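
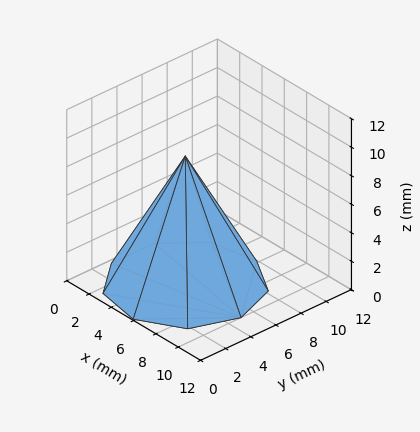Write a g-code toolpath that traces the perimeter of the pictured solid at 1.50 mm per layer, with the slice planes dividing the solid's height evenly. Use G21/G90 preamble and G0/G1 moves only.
Reading the render: the shape is a regular 9-sided pyramid, base circumscribed radius ≈ 5 mm, apex at z ≈ 9 mm (dimensions read to the nearest mm from the axis ticks). For the g-code, the solid's height is divided into equal slices at the stated Δz and each level perimeter traced with G1 moves after a G0 lift.

; perimeter-only toolpath
G21 ; units = mm
G90 ; absolute positioning
G28 ; home
; layer 1
G0 Z1.50
G0 X9.17 Y5.00
G1 X8.19 Y7.68
G1 X5.72 Y9.10
G1 X2.92 Y8.61
G1 X1.08 Y6.42
G1 X1.08 Y3.57
G1 X2.92 Y1.39
G1 X5.72 Y0.90
G1 X8.19 Y2.32
G1 X9.17 Y5.00
; layer 2
G0 Z3.00
G0 X8.33 Y5.00
G1 X7.55 Y7.14
G1 X5.58 Y8.28
G1 X3.33 Y7.89
G1 X1.87 Y6.14
G1 X1.87 Y3.86
G1 X3.33 Y2.11
G1 X5.58 Y1.72
G1 X7.55 Y2.86
G1 X8.33 Y5.00
; layer 3
G0 Z4.50
G0 X7.50 Y5.00
G1 X6.92 Y6.61
G1 X5.44 Y7.46
G1 X3.75 Y7.17
G1 X2.65 Y5.86
G1 X2.65 Y4.14
G1 X3.75 Y2.83
G1 X5.44 Y2.54
G1 X6.92 Y3.40
G1 X7.50 Y5.00
; layer 4
G0 Z6.00
G0 X6.67 Y5.00
G1 X6.28 Y6.07
G1 X5.29 Y6.64
G1 X4.17 Y6.44
G1 X3.43 Y5.57
G1 X3.43 Y4.43
G1 X4.17 Y3.56
G1 X5.29 Y3.36
G1 X6.28 Y3.93
G1 X6.67 Y5.00
; layer 5
G0 Z7.50
G0 X5.83 Y5.00
G1 X5.64 Y5.54
G1 X5.15 Y5.82
G1 X4.58 Y5.72
G1 X4.22 Y5.29
G1 X4.22 Y4.71
G1 X4.58 Y4.28
G1 X5.15 Y4.18
G1 X5.64 Y4.46
G1 X5.83 Y5.00
M2 ; end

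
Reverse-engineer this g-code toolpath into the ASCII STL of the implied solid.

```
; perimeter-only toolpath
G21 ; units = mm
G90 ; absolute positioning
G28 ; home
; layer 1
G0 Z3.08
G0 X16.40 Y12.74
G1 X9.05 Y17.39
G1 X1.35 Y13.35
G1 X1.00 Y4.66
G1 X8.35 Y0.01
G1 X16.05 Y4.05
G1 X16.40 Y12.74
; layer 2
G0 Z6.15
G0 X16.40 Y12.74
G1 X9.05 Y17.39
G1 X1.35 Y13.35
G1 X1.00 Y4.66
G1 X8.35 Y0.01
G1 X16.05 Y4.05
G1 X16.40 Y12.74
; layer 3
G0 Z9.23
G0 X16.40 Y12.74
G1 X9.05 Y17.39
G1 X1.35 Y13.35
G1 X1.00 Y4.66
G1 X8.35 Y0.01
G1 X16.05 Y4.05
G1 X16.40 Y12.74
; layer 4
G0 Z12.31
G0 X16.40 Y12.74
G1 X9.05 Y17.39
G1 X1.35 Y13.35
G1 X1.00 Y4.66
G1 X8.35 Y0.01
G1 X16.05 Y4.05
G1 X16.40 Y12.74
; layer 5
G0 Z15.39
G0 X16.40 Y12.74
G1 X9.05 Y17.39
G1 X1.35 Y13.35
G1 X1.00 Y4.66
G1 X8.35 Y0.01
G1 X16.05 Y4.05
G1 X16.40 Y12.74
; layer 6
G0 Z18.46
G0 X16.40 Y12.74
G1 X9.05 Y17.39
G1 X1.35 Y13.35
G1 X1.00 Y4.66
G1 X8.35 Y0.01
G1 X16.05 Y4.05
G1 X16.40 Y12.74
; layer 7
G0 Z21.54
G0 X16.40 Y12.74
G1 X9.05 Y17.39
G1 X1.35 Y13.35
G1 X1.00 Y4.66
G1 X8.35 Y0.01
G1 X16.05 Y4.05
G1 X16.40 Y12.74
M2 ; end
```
solid part
  facet normal 0.0000 0.0000 -1.0000
    outer loop
      vertex 1.35 13.35 0.00
      vertex 9.05 17.39 0.00
      vertex 16.40 12.74 0.00
    endloop
  endfacet
  facet normal 0.0000 0.0000 -1.0000
    outer loop
      vertex 1.00 4.66 0.00
      vertex 1.35 13.35 0.00
      vertex 16.40 12.74 0.00
    endloop
  endfacet
  facet normal 0.0000 0.0000 -1.0000
    outer loop
      vertex 8.35 0.01 0.00
      vertex 1.00 4.66 0.00
      vertex 16.40 12.74 0.00
    endloop
  endfacet
  facet normal 0.0000 0.0000 -1.0000
    outer loop
      vertex 16.05 4.05 0.00
      vertex 8.35 0.01 0.00
      vertex 16.40 12.74 0.00
    endloop
  endfacet
  facet normal 0.0000 0.0000 1.0000
    outer loop
      vertex 16.40 12.74 21.54
      vertex 9.05 17.39 21.54
      vertex 1.35 13.35 21.54
    endloop
  endfacet
  facet normal 0.0000 0.0000 1.0000
    outer loop
      vertex 16.40 12.74 21.54
      vertex 1.35 13.35 21.54
      vertex 1.00 4.66 21.54
    endloop
  endfacet
  facet normal 0.0000 0.0000 1.0000
    outer loop
      vertex 16.40 12.74 21.54
      vertex 1.00 4.66 21.54
      vertex 8.35 0.01 21.54
    endloop
  endfacet
  facet normal 0.0000 0.0000 1.0000
    outer loop
      vertex 16.40 12.74 21.54
      vertex 8.35 0.01 21.54
      vertex 16.05 4.05 21.54
    endloop
  endfacet
  facet normal 0.5346 0.8451 0.0000
    outer loop
      vertex 16.40 12.74 0.00
      vertex 9.05 17.39 0.00
      vertex 9.05 17.39 21.54
    endloop
  endfacet
  facet normal 0.5346 0.8451 0.0000
    outer loop
      vertex 16.40 12.74 0.00
      vertex 9.05 17.39 21.54
      vertex 16.40 12.74 21.54
    endloop
  endfacet
  facet normal -0.4646 0.8855 0.0000
    outer loop
      vertex 9.05 17.39 0.00
      vertex 1.35 13.35 0.00
      vertex 1.35 13.35 21.54
    endloop
  endfacet
  facet normal -0.4646 0.8855 0.0000
    outer loop
      vertex 9.05 17.39 0.00
      vertex 1.35 13.35 21.54
      vertex 9.05 17.39 21.54
    endloop
  endfacet
  facet normal -0.9992 0.0402 0.0000
    outer loop
      vertex 1.35 13.35 0.00
      vertex 1.00 4.66 0.00
      vertex 1.00 4.66 21.54
    endloop
  endfacet
  facet normal -0.9992 0.0402 0.0000
    outer loop
      vertex 1.35 13.35 0.00
      vertex 1.00 4.66 21.54
      vertex 1.35 13.35 21.54
    endloop
  endfacet
  facet normal -0.5346 -0.8451 0.0000
    outer loop
      vertex 1.00 4.66 0.00
      vertex 8.35 0.01 0.00
      vertex 8.35 0.01 21.54
    endloop
  endfacet
  facet normal -0.5346 -0.8451 0.0000
    outer loop
      vertex 1.00 4.66 0.00
      vertex 8.35 0.01 21.54
      vertex 1.00 4.66 21.54
    endloop
  endfacet
  facet normal 0.4646 -0.8855 0.0000
    outer loop
      vertex 8.35 0.01 0.00
      vertex 16.05 4.05 0.00
      vertex 16.05 4.05 21.54
    endloop
  endfacet
  facet normal 0.4646 -0.8855 0.0000
    outer loop
      vertex 8.35 0.01 0.00
      vertex 16.05 4.05 21.54
      vertex 8.35 0.01 21.54
    endloop
  endfacet
  facet normal 0.9992 -0.0402 0.0000
    outer loop
      vertex 16.05 4.05 0.00
      vertex 16.40 12.74 0.00
      vertex 16.40 12.74 21.54
    endloop
  endfacet
  facet normal 0.9992 -0.0402 0.0000
    outer loop
      vertex 16.05 4.05 0.00
      vertex 16.40 12.74 21.54
      vertex 16.05 4.05 21.54
    endloop
  endfacet
endsolid part

The G0 Z moves step by Δz≈3.08 mm. Every layer's G1 loop is the same polygon, so the solid is a straight extrusion of it from z=0 to z≈21.5. Closing with flat bottom and top caps and triangulating gives 20 facets — a regular 6-sided prism (a cylinder approximated with 6 flat sides), circumscribed radius ≈ 8.7 mm, height ≈ 21.5 mm.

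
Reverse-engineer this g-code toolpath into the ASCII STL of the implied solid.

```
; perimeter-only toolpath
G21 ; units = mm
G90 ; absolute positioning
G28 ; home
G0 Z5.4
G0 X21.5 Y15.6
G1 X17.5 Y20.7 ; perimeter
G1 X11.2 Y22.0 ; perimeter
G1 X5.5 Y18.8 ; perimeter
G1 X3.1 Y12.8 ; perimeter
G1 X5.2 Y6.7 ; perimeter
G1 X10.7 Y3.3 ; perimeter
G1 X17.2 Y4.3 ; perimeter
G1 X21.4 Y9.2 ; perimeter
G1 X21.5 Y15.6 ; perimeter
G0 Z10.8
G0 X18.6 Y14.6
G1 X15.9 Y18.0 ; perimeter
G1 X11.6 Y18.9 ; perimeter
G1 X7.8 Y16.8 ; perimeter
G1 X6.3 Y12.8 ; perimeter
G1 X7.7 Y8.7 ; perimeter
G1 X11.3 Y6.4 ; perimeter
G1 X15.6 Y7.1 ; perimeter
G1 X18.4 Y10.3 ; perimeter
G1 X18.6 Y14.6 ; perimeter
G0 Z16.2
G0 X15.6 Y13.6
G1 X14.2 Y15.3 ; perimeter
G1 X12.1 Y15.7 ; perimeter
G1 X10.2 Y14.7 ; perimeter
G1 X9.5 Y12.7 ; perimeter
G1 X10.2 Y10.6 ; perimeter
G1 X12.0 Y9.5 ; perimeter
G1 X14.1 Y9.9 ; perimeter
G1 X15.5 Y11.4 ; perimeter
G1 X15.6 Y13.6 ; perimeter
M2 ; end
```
solid part
  facet normal 0.0000 0.0000 -1.0000
    outer loop
      vertex 10.7 25.1 0.0
      vertex 19.1 23.4 0.0
      vertex 24.5 16.6 0.0
    endloop
  endfacet
  facet normal 0.0000 0.0000 -1.0000
    outer loop
      vertex 3.1 20.9 0.0
      vertex 10.7 25.1 0.0
      vertex 24.5 16.6 0.0
    endloop
  endfacet
  facet normal 0.0000 0.0000 -1.0000
    outer loop
      vertex 0.0 12.9 0.0
      vertex 3.1 20.9 0.0
      vertex 24.5 16.6 0.0
    endloop
  endfacet
  facet normal 0.0000 0.0000 -1.0000
    outer loop
      vertex 2.8 4.7 0.0
      vertex 0.0 12.9 0.0
      vertex 24.5 16.6 0.0
    endloop
  endfacet
  facet normal 0.0000 0.0000 -1.0000
    outer loop
      vertex 10.1 0.2 0.0
      vertex 2.8 4.7 0.0
      vertex 24.5 16.6 0.0
    endloop
  endfacet
  facet normal 0.0000 0.0000 -1.0000
    outer loop
      vertex 18.7 1.6 0.0
      vertex 10.1 0.2 0.0
      vertex 24.5 16.6 0.0
    endloop
  endfacet
  facet normal 0.0000 0.0000 -1.0000
    outer loop
      vertex 24.3 8.0 0.0
      vertex 18.7 1.6 0.0
      vertex 24.5 16.6 0.0
    endloop
  endfacet
  facet normal 0.6872 0.5457 0.4796
    outer loop
      vertex 24.5 16.6 0.0
      vertex 19.1 23.4 0.0
      vertex 12.6 12.6 21.6
    endloop
  endfacet
  facet normal 0.1738 0.8589 0.4818
    outer loop
      vertex 19.1 23.4 0.0
      vertex 10.7 25.1 0.0
      vertex 12.6 12.6 21.6
    endloop
  endfacet
  facet normal -0.4240 0.7672 0.4813
    outer loop
      vertex 10.7 25.1 0.0
      vertex 3.1 20.9 0.0
      vertex 12.6 12.6 21.6
    endloop
  endfacet
  facet normal -0.8174 0.3167 0.4812
    outer loop
      vertex 3.1 20.9 0.0
      vertex 0.0 12.9 0.0
      vertex 12.6 12.6 21.6
    endloop
  endfacet
  facet normal -0.8301 -0.2834 0.4803
    outer loop
      vertex 0.0 12.9 0.0
      vertex 2.8 4.7 0.0
      vertex 12.6 12.6 21.6
    endloop
  endfacet
  facet normal -0.4599 -0.7461 0.4815
    outer loop
      vertex 2.8 4.7 0.0
      vertex 10.1 0.2 0.0
      vertex 12.6 12.6 21.6
    endloop
  endfacet
  facet normal 0.1409 -0.8656 0.4806
    outer loop
      vertex 10.1 0.2 0.0
      vertex 18.7 1.6 0.0
      vertex 12.6 12.6 21.6
    endloop
  endfacet
  facet normal 0.6600 -0.5775 0.4805
    outer loop
      vertex 18.7 1.6 0.0
      vertex 24.3 8.0 0.0
      vertex 12.6 12.6 21.6
    endloop
  endfacet
  facet normal 0.8773 -0.0204 0.4795
    outer loop
      vertex 24.3 8.0 0.0
      vertex 24.5 16.6 0.0
      vertex 12.6 12.6 21.6
    endloop
  endfacet
endsolid part

The G0 Z moves step by Δz≈5.4 mm. The G1 loops shrink linearly with z, so the solid tapers from its base footprint up to z≈21.6. Closing with a flat bottom cap and the tapered top and triangulating gives 16 facets — a regular 9-sided pyramid, base circumscribed radius ≈ 12.6 mm, apex at z ≈ 21.6 mm.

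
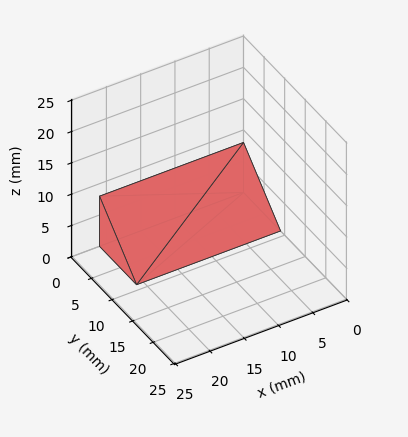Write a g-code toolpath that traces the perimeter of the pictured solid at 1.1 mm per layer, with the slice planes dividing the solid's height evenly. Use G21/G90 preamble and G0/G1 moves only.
Reading the render: the shape is a wedge (ramp): 21 × 9 mm base, rising to 8 mm along the y=0 edge and sloping linearly to z=0 at y=9 (dimensions read to the nearest mm from the axis ticks). For the g-code, the solid's height is divided into equal slices at the stated Δz and each level perimeter traced with G1 moves after a G0 lift.

; perimeter-only toolpath
G21 ; units = mm
G90 ; absolute positioning
G28 ; home
; layer 1
G0 Z1.1
G0 X0.0 Y0.0
G1 X21.0 Y0.0
G1 X21.0 Y7.7
G1 X0.0 Y7.7
G1 X0.0 Y0.0
; layer 2
G0 Z2.3
G0 X0.0 Y0.0
G1 X21.0 Y0.0
G1 X21.0 Y6.4
G1 X0.0 Y6.4
G1 X0.0 Y0.0
; layer 3
G0 Z3.4
G0 X0.0 Y0.0
G1 X21.0 Y0.0
G1 X21.0 Y5.1
G1 X0.0 Y5.1
G1 X0.0 Y0.0
; layer 4
G0 Z4.6
G0 X0.0 Y0.0
G1 X21.0 Y0.0
G1 X21.0 Y3.9
G1 X0.0 Y3.9
G1 X0.0 Y0.0
; layer 5
G0 Z5.7
G0 X0.0 Y0.0
G1 X21.0 Y0.0
G1 X21.0 Y2.6
G1 X0.0 Y2.6
G1 X0.0 Y0.0
; layer 6
G0 Z6.9
G0 X0.0 Y0.0
G1 X21.0 Y0.0
G1 X21.0 Y1.3
G1 X0.0 Y1.3
G1 X0.0 Y0.0
M2 ; end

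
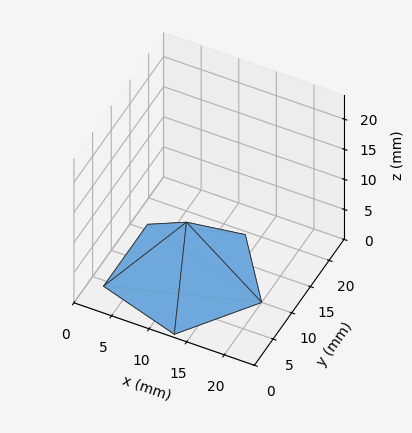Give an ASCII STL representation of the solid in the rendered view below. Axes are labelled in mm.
Reading the render: the shape is a regular 5-sided pyramid, base circumscribed radius ≈ 10 mm, apex at z ≈ 9 mm (dimensions read to the nearest mm from the axis ticks). For the STL, each face is triangulated and given an outward normal.

solid part
  facet normal 0.0000 0.0000 -1.0000
    outer loop
      vertex 1.9 15.9 0.0
      vertex 13.1 19.5 0.0
      vertex 20.0 10.0 0.0
    endloop
  endfacet
  facet normal 0.0000 0.0000 -1.0000
    outer loop
      vertex 1.9 4.1 0.0
      vertex 1.9 15.9 0.0
      vertex 20.0 10.0 0.0
    endloop
  endfacet
  facet normal 0.0000 0.0000 -1.0000
    outer loop
      vertex 13.1 0.5 0.0
      vertex 1.9 4.1 0.0
      vertex 20.0 10.0 0.0
    endloop
  endfacet
  facet normal 0.6017 0.4370 0.6686
    outer loop
      vertex 20.0 10.0 0.0
      vertex 13.1 19.5 0.0
      vertex 10.0 10.0 9.0
    endloop
  endfacet
  facet normal -0.2275 0.7078 0.6688
    outer loop
      vertex 13.1 19.5 0.0
      vertex 1.9 15.9 0.0
      vertex 10.0 10.0 9.0
    endloop
  endfacet
  facet normal -0.7433 0.0000 0.6690
    outer loop
      vertex 1.9 15.9 0.0
      vertex 1.9 4.1 0.0
      vertex 10.0 10.0 9.0
    endloop
  endfacet
  facet normal -0.2275 -0.7078 0.6688
    outer loop
      vertex 1.9 4.1 0.0
      vertex 13.1 0.5 0.0
      vertex 10.0 10.0 9.0
    endloop
  endfacet
  facet normal 0.6017 -0.4370 0.6686
    outer loop
      vertex 13.1 0.5 0.0
      vertex 20.0 10.0 0.0
      vertex 10.0 10.0 9.0
    endloop
  endfacet
endsolid part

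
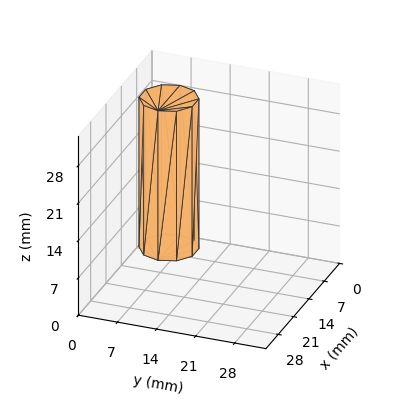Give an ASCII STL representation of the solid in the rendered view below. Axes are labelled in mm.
Reading the render: the shape is a regular 10-sided prism (a cylinder approximated with 10 flat sides), circumscribed radius ≈ 5 mm, height ≈ 28 mm (dimensions read to the nearest mm from the axis ticks). For the STL, each face is triangulated and given an outward normal.

solid part
  facet normal 0.0000 0.0000 -1.0000
    outer loop
      vertex 6.545 9.755 0.000
      vertex 9.045 7.939 0.000
      vertex 10.000 5.000 0.000
    endloop
  endfacet
  facet normal 0.0000 0.0000 -1.0000
    outer loop
      vertex 3.455 9.755 0.000
      vertex 6.545 9.755 0.000
      vertex 10.000 5.000 0.000
    endloop
  endfacet
  facet normal 0.0000 0.0000 -1.0000
    outer loop
      vertex 0.955 7.939 0.000
      vertex 3.455 9.755 0.000
      vertex 10.000 5.000 0.000
    endloop
  endfacet
  facet normal 0.0000 0.0000 -1.0000
    outer loop
      vertex 0.000 5.000 0.000
      vertex 0.955 7.939 0.000
      vertex 10.000 5.000 0.000
    endloop
  endfacet
  facet normal 0.0000 0.0000 -1.0000
    outer loop
      vertex 0.955 2.061 0.000
      vertex 0.000 5.000 0.000
      vertex 10.000 5.000 0.000
    endloop
  endfacet
  facet normal 0.0000 0.0000 -1.0000
    outer loop
      vertex 3.455 0.245 0.000
      vertex 0.955 2.061 0.000
      vertex 10.000 5.000 0.000
    endloop
  endfacet
  facet normal 0.0000 0.0000 -1.0000
    outer loop
      vertex 6.545 0.245 0.000
      vertex 3.455 0.245 0.000
      vertex 10.000 5.000 0.000
    endloop
  endfacet
  facet normal 0.0000 0.0000 -1.0000
    outer loop
      vertex 9.045 2.061 0.000
      vertex 6.545 0.245 0.000
      vertex 10.000 5.000 0.000
    endloop
  endfacet
  facet normal 0.0000 0.0000 1.0000
    outer loop
      vertex 10.000 5.000 28.000
      vertex 9.045 7.939 28.000
      vertex 6.545 9.755 28.000
    endloop
  endfacet
  facet normal 0.0000 0.0000 1.0000
    outer loop
      vertex 10.000 5.000 28.000
      vertex 6.545 9.755 28.000
      vertex 3.455 9.755 28.000
    endloop
  endfacet
  facet normal 0.0000 0.0000 1.0000
    outer loop
      vertex 10.000 5.000 28.000
      vertex 3.455 9.755 28.000
      vertex 0.955 7.939 28.000
    endloop
  endfacet
  facet normal 0.0000 0.0000 1.0000
    outer loop
      vertex 10.000 5.000 28.000
      vertex 0.955 7.939 28.000
      vertex 0.000 5.000 28.000
    endloop
  endfacet
  facet normal 0.0000 0.0000 1.0000
    outer loop
      vertex 10.000 5.000 28.000
      vertex 0.000 5.000 28.000
      vertex 0.955 2.061 28.000
    endloop
  endfacet
  facet normal 0.0000 0.0000 1.0000
    outer loop
      vertex 10.000 5.000 28.000
      vertex 0.955 2.061 28.000
      vertex 3.455 0.245 28.000
    endloop
  endfacet
  facet normal 0.0000 0.0000 1.0000
    outer loop
      vertex 10.000 5.000 28.000
      vertex 3.455 0.245 28.000
      vertex 6.545 0.245 28.000
    endloop
  endfacet
  facet normal 0.0000 0.0000 1.0000
    outer loop
      vertex 10.000 5.000 28.000
      vertex 6.545 0.245 28.000
      vertex 9.045 2.061 28.000
    endloop
  endfacet
  facet normal 0.9511 0.3090 0.0000
    outer loop
      vertex 10.000 5.000 0.000
      vertex 9.045 7.939 0.000
      vertex 9.045 7.939 28.000
    endloop
  endfacet
  facet normal 0.9511 0.3090 0.0000
    outer loop
      vertex 10.000 5.000 0.000
      vertex 9.045 7.939 28.000
      vertex 10.000 5.000 28.000
    endloop
  endfacet
  facet normal 0.5877 0.8091 0.0000
    outer loop
      vertex 9.045 7.939 0.000
      vertex 6.545 9.755 0.000
      vertex 6.545 9.755 28.000
    endloop
  endfacet
  facet normal 0.5877 0.8091 0.0000
    outer loop
      vertex 9.045 7.939 0.000
      vertex 6.545 9.755 28.000
      vertex 9.045 7.939 28.000
    endloop
  endfacet
  facet normal 0.0000 1.0000 0.0000
    outer loop
      vertex 6.545 9.755 0.000
      vertex 3.455 9.755 0.000
      vertex 3.455 9.755 28.000
    endloop
  endfacet
  facet normal 0.0000 1.0000 0.0000
    outer loop
      vertex 6.545 9.755 0.000
      vertex 3.455 9.755 28.000
      vertex 6.545 9.755 28.000
    endloop
  endfacet
  facet normal -0.5877 0.8091 0.0000
    outer loop
      vertex 3.455 9.755 0.000
      vertex 0.955 7.939 0.000
      vertex 0.955 7.939 28.000
    endloop
  endfacet
  facet normal -0.5877 0.8091 0.0000
    outer loop
      vertex 3.455 9.755 0.000
      vertex 0.955 7.939 28.000
      vertex 3.455 9.755 28.000
    endloop
  endfacet
  facet normal -0.9511 0.3090 0.0000
    outer loop
      vertex 0.955 7.939 0.000
      vertex 0.000 5.000 0.000
      vertex 0.000 5.000 28.000
    endloop
  endfacet
  facet normal -0.9511 0.3090 0.0000
    outer loop
      vertex 0.955 7.939 0.000
      vertex 0.000 5.000 28.000
      vertex 0.955 7.939 28.000
    endloop
  endfacet
  facet normal -0.9511 -0.3090 0.0000
    outer loop
      vertex 0.000 5.000 0.000
      vertex 0.955 2.061 0.000
      vertex 0.955 2.061 28.000
    endloop
  endfacet
  facet normal -0.9511 -0.3090 0.0000
    outer loop
      vertex 0.000 5.000 0.000
      vertex 0.955 2.061 28.000
      vertex 0.000 5.000 28.000
    endloop
  endfacet
  facet normal -0.5877 -0.8091 0.0000
    outer loop
      vertex 0.955 2.061 0.000
      vertex 3.455 0.245 0.000
      vertex 3.455 0.245 28.000
    endloop
  endfacet
  facet normal -0.5877 -0.8091 0.0000
    outer loop
      vertex 0.955 2.061 0.000
      vertex 3.455 0.245 28.000
      vertex 0.955 2.061 28.000
    endloop
  endfacet
  facet normal 0.0000 -1.0000 0.0000
    outer loop
      vertex 3.455 0.245 0.000
      vertex 6.545 0.245 0.000
      vertex 6.545 0.245 28.000
    endloop
  endfacet
  facet normal 0.0000 -1.0000 0.0000
    outer loop
      vertex 3.455 0.245 0.000
      vertex 6.545 0.245 28.000
      vertex 3.455 0.245 28.000
    endloop
  endfacet
  facet normal 0.5877 -0.8091 0.0000
    outer loop
      vertex 6.545 0.245 0.000
      vertex 9.045 2.061 0.000
      vertex 9.045 2.061 28.000
    endloop
  endfacet
  facet normal 0.5877 -0.8091 0.0000
    outer loop
      vertex 6.545 0.245 0.000
      vertex 9.045 2.061 28.000
      vertex 6.545 0.245 28.000
    endloop
  endfacet
  facet normal 0.9511 -0.3090 0.0000
    outer loop
      vertex 9.045 2.061 0.000
      vertex 10.000 5.000 0.000
      vertex 10.000 5.000 28.000
    endloop
  endfacet
  facet normal 0.9511 -0.3090 0.0000
    outer loop
      vertex 9.045 2.061 0.000
      vertex 10.000 5.000 28.000
      vertex 9.045 2.061 28.000
    endloop
  endfacet
endsolid part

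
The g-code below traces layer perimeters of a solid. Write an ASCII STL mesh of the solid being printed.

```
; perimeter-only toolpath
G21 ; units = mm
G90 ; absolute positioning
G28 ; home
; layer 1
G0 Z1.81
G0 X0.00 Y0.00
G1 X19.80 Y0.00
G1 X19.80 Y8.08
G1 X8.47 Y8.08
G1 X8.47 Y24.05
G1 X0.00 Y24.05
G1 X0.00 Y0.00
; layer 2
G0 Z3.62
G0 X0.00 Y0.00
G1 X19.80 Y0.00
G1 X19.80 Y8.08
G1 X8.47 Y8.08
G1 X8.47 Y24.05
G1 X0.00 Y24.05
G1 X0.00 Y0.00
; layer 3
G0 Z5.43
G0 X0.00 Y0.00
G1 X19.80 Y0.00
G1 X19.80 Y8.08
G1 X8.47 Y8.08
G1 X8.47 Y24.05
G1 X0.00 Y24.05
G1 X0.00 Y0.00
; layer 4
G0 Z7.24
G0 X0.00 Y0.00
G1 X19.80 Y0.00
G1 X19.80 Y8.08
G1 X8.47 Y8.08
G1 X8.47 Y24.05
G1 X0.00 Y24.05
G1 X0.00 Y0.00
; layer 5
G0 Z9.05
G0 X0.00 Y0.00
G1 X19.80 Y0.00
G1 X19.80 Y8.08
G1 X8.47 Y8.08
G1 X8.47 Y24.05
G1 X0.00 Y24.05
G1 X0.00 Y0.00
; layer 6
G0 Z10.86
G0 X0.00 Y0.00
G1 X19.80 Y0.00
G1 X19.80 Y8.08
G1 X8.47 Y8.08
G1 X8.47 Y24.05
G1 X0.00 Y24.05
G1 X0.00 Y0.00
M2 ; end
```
solid part
  facet normal 0.0000 0.0000 -1.0000
    outer loop
      vertex 19.80 8.08 0.00
      vertex 19.80 0.00 0.00
      vertex 0.00 0.00 0.00
    endloop
  endfacet
  facet normal 0.0000 0.0000 -1.0000
    outer loop
      vertex 8.47 8.08 0.00
      vertex 19.80 8.08 0.00
      vertex 0.00 0.00 0.00
    endloop
  endfacet
  facet normal 0.0000 0.0000 -1.0000
    outer loop
      vertex 8.47 24.05 0.00
      vertex 8.47 8.08 0.00
      vertex 0.00 0.00 0.00
    endloop
  endfacet
  facet normal 0.0000 0.0000 -1.0000
    outer loop
      vertex 0.00 24.05 0.00
      vertex 8.47 24.05 0.00
      vertex 0.00 0.00 0.00
    endloop
  endfacet
  facet normal 0.0000 0.0000 1.0000
    outer loop
      vertex 0.00 0.00 10.86
      vertex 19.80 0.00 10.86
      vertex 19.80 8.08 10.86
    endloop
  endfacet
  facet normal 0.0000 0.0000 1.0000
    outer loop
      vertex 0.00 0.00 10.86
      vertex 19.80 8.08 10.86
      vertex 8.47 8.08 10.86
    endloop
  endfacet
  facet normal 0.0000 0.0000 1.0000
    outer loop
      vertex 0.00 0.00 10.86
      vertex 8.47 8.08 10.86
      vertex 8.47 24.05 10.86
    endloop
  endfacet
  facet normal 0.0000 0.0000 1.0000
    outer loop
      vertex 0.00 0.00 10.86
      vertex 8.47 24.05 10.86
      vertex 0.00 24.05 10.86
    endloop
  endfacet
  facet normal 0.0000 -1.0000 0.0000
    outer loop
      vertex 0.00 0.00 0.00
      vertex 19.80 0.00 0.00
      vertex 19.80 0.00 10.86
    endloop
  endfacet
  facet normal 0.0000 -1.0000 0.0000
    outer loop
      vertex 0.00 0.00 0.00
      vertex 19.80 0.00 10.86
      vertex 0.00 0.00 10.86
    endloop
  endfacet
  facet normal 1.0000 0.0000 0.0000
    outer loop
      vertex 19.80 0.00 0.00
      vertex 19.80 8.08 0.00
      vertex 19.80 8.08 10.86
    endloop
  endfacet
  facet normal 1.0000 0.0000 0.0000
    outer loop
      vertex 19.80 0.00 0.00
      vertex 19.80 8.08 10.86
      vertex 19.80 0.00 10.86
    endloop
  endfacet
  facet normal 0.0000 1.0000 0.0000
    outer loop
      vertex 19.80 8.08 0.00
      vertex 8.47 8.08 0.00
      vertex 8.47 8.08 10.86
    endloop
  endfacet
  facet normal 0.0000 1.0000 0.0000
    outer loop
      vertex 19.80 8.08 0.00
      vertex 8.47 8.08 10.86
      vertex 19.80 8.08 10.86
    endloop
  endfacet
  facet normal 1.0000 0.0000 0.0000
    outer loop
      vertex 8.47 8.08 0.00
      vertex 8.47 24.05 0.00
      vertex 8.47 24.05 10.86
    endloop
  endfacet
  facet normal 1.0000 0.0000 0.0000
    outer loop
      vertex 8.47 8.08 0.00
      vertex 8.47 24.05 10.86
      vertex 8.47 8.08 10.86
    endloop
  endfacet
  facet normal 0.0000 1.0000 0.0000
    outer loop
      vertex 8.47 24.05 0.00
      vertex 0.00 24.05 0.00
      vertex 0.00 24.05 10.86
    endloop
  endfacet
  facet normal 0.0000 1.0000 0.0000
    outer loop
      vertex 8.47 24.05 0.00
      vertex 0.00 24.05 10.86
      vertex 8.47 24.05 10.86
    endloop
  endfacet
  facet normal -1.0000 0.0000 0.0000
    outer loop
      vertex 0.00 24.05 0.00
      vertex 0.00 0.00 0.00
      vertex 0.00 0.00 10.86
    endloop
  endfacet
  facet normal -1.0000 0.0000 0.0000
    outer loop
      vertex 0.00 24.05 0.00
      vertex 0.00 0.00 10.86
      vertex 0.00 24.05 10.86
    endloop
  endfacet
endsolid part

The G0 Z moves step by Δz≈1.81 mm. Every layer's G1 loop is the same polygon, so the solid is a straight extrusion of it from z=0 to z≈10.9. Closing with flat bottom and top caps and triangulating gives 20 facets — an L-shaped prism: outer 19.8 × 24.1 mm, arm thicknesses ≈ 8.08 mm (horizontal) and 8.47 mm (vertical), extruded 10.9 mm in z.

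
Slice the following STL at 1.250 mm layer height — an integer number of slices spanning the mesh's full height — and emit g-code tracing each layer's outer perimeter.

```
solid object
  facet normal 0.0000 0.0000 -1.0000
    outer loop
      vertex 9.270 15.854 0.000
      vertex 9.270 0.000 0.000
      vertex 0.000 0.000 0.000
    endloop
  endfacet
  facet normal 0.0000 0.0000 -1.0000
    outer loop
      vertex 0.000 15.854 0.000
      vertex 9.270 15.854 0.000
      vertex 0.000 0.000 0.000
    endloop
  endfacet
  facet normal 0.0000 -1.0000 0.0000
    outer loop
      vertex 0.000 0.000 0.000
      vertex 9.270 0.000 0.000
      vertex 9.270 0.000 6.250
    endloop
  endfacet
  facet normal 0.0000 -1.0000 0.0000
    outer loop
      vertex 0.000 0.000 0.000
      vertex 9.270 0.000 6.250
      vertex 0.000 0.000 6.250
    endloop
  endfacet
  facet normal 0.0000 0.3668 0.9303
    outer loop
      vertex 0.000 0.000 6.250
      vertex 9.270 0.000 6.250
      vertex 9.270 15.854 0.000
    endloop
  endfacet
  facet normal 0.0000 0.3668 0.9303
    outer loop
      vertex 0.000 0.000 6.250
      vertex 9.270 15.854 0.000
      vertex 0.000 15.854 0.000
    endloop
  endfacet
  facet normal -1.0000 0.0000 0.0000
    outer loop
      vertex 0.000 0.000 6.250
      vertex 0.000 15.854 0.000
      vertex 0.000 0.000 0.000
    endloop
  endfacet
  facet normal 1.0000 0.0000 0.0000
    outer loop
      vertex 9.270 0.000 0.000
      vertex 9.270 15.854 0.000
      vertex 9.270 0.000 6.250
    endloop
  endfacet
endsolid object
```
; perimeter-only toolpath
G21 ; units = mm
G90 ; absolute positioning
G28 ; home
; layer 1
G0 Z1.250
G0 X0.000 Y0.000
G1 X9.270 Y0.000
G1 X9.270 Y12.683
G1 X0.000 Y12.683
G1 X0.000 Y0.000
; layer 2
G0 Z2.500
G0 X0.000 Y0.000
G1 X9.270 Y0.000
G1 X9.270 Y9.512
G1 X0.000 Y9.512
G1 X0.000 Y0.000
; layer 3
G0 Z3.750
G0 X0.000 Y0.000
G1 X9.270 Y0.000
G1 X9.270 Y6.342
G1 X0.000 Y6.342
G1 X0.000 Y0.000
; layer 4
G0 Z5.000
G0 X0.000 Y0.000
G1 X9.270 Y0.000
G1 X9.270 Y3.171
G1 X0.000 Y3.171
G1 X0.000 Y0.000
M2 ; end

The solid is a wedge (ramp): 9.27 × 15.9 mm base, rising to 6.25 mm along the y=0 edge and sloping linearly to z=0 at y=15.9. Slicing at Δz = 1.250 mm — 5 equal slices spanning the solid's height, so layer i sits at z = i·h/5 — gives 4 non-empty perimeters. Each is a 4-segment closed polygon; G0 lifts to the layer z and rapids to the start vertex, then G1 traces the edges. The cross-section shrinks linearly with z (the slice at the apex is degenerate and omitted).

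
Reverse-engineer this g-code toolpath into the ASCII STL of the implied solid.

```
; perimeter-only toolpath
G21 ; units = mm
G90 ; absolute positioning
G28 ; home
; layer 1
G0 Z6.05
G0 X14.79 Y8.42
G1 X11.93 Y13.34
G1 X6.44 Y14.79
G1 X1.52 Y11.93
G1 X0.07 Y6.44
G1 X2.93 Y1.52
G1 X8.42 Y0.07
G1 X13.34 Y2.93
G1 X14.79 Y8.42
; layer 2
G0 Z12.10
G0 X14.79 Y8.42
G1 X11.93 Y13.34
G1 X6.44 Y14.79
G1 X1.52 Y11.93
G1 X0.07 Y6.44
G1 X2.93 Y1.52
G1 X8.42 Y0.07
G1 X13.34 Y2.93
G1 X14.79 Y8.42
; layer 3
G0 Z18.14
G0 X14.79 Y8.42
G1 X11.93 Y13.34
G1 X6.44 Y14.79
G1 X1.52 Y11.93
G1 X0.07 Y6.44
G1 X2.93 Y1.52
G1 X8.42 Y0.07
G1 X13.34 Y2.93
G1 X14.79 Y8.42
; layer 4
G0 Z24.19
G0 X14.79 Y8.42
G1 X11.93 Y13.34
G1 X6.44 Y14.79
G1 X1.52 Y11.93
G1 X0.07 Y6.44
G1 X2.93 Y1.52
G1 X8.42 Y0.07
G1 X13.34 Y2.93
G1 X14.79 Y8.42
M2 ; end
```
solid part
  facet normal 0.0000 0.0000 -1.0000
    outer loop
      vertex 6.44 14.79 0.00
      vertex 11.93 13.34 0.00
      vertex 14.79 8.42 0.00
    endloop
  endfacet
  facet normal 0.0000 0.0000 -1.0000
    outer loop
      vertex 1.52 11.93 0.00
      vertex 6.44 14.79 0.00
      vertex 14.79 8.42 0.00
    endloop
  endfacet
  facet normal 0.0000 0.0000 -1.0000
    outer loop
      vertex 0.07 6.44 0.00
      vertex 1.52 11.93 0.00
      vertex 14.79 8.42 0.00
    endloop
  endfacet
  facet normal 0.0000 0.0000 -1.0000
    outer loop
      vertex 2.93 1.52 0.00
      vertex 0.07 6.44 0.00
      vertex 14.79 8.42 0.00
    endloop
  endfacet
  facet normal 0.0000 0.0000 -1.0000
    outer loop
      vertex 8.42 0.07 0.00
      vertex 2.93 1.52 0.00
      vertex 14.79 8.42 0.00
    endloop
  endfacet
  facet normal 0.0000 0.0000 -1.0000
    outer loop
      vertex 13.34 2.93 0.00
      vertex 8.42 0.07 0.00
      vertex 14.79 8.42 0.00
    endloop
  endfacet
  facet normal 0.0000 0.0000 1.0000
    outer loop
      vertex 14.79 8.42 24.19
      vertex 11.93 13.34 24.19
      vertex 6.44 14.79 24.19
    endloop
  endfacet
  facet normal 0.0000 0.0000 1.0000
    outer loop
      vertex 14.79 8.42 24.19
      vertex 6.44 14.79 24.19
      vertex 1.52 11.93 24.19
    endloop
  endfacet
  facet normal 0.0000 0.0000 1.0000
    outer loop
      vertex 14.79 8.42 24.19
      vertex 1.52 11.93 24.19
      vertex 0.07 6.44 24.19
    endloop
  endfacet
  facet normal 0.0000 0.0000 1.0000
    outer loop
      vertex 14.79 8.42 24.19
      vertex 0.07 6.44 24.19
      vertex 2.93 1.52 24.19
    endloop
  endfacet
  facet normal 0.0000 0.0000 1.0000
    outer loop
      vertex 14.79 8.42 24.19
      vertex 2.93 1.52 24.19
      vertex 8.42 0.07 24.19
    endloop
  endfacet
  facet normal 0.0000 0.0000 1.0000
    outer loop
      vertex 14.79 8.42 24.19
      vertex 8.42 0.07 24.19
      vertex 13.34 2.93 24.19
    endloop
  endfacet
  facet normal 0.8645 0.5026 0.0000
    outer loop
      vertex 14.79 8.42 0.00
      vertex 11.93 13.34 0.00
      vertex 11.93 13.34 24.19
    endloop
  endfacet
  facet normal 0.8645 0.5026 0.0000
    outer loop
      vertex 14.79 8.42 0.00
      vertex 11.93 13.34 24.19
      vertex 14.79 8.42 24.19
    endloop
  endfacet
  facet normal 0.2554 0.9668 0.0000
    outer loop
      vertex 11.93 13.34 0.00
      vertex 6.44 14.79 0.00
      vertex 6.44 14.79 24.19
    endloop
  endfacet
  facet normal 0.2554 0.9668 0.0000
    outer loop
      vertex 11.93 13.34 0.00
      vertex 6.44 14.79 24.19
      vertex 11.93 13.34 24.19
    endloop
  endfacet
  facet normal -0.5026 0.8645 0.0000
    outer loop
      vertex 6.44 14.79 0.00
      vertex 1.52 11.93 0.00
      vertex 1.52 11.93 24.19
    endloop
  endfacet
  facet normal -0.5026 0.8645 0.0000
    outer loop
      vertex 6.44 14.79 0.00
      vertex 1.52 11.93 24.19
      vertex 6.44 14.79 24.19
    endloop
  endfacet
  facet normal -0.9668 0.2554 0.0000
    outer loop
      vertex 1.52 11.93 0.00
      vertex 0.07 6.44 0.00
      vertex 0.07 6.44 24.19
    endloop
  endfacet
  facet normal -0.9668 0.2554 0.0000
    outer loop
      vertex 1.52 11.93 0.00
      vertex 0.07 6.44 24.19
      vertex 1.52 11.93 24.19
    endloop
  endfacet
  facet normal -0.8645 -0.5026 0.0000
    outer loop
      vertex 0.07 6.44 0.00
      vertex 2.93 1.52 0.00
      vertex 2.93 1.52 24.19
    endloop
  endfacet
  facet normal -0.8645 -0.5026 0.0000
    outer loop
      vertex 0.07 6.44 0.00
      vertex 2.93 1.52 24.19
      vertex 0.07 6.44 24.19
    endloop
  endfacet
  facet normal -0.2554 -0.9668 0.0000
    outer loop
      vertex 2.93 1.52 0.00
      vertex 8.42 0.07 0.00
      vertex 8.42 0.07 24.19
    endloop
  endfacet
  facet normal -0.2554 -0.9668 0.0000
    outer loop
      vertex 2.93 1.52 0.00
      vertex 8.42 0.07 24.19
      vertex 2.93 1.52 24.19
    endloop
  endfacet
  facet normal 0.5026 -0.8645 0.0000
    outer loop
      vertex 8.42 0.07 0.00
      vertex 13.34 2.93 0.00
      vertex 13.34 2.93 24.19
    endloop
  endfacet
  facet normal 0.5026 -0.8645 0.0000
    outer loop
      vertex 8.42 0.07 0.00
      vertex 13.34 2.93 24.19
      vertex 8.42 0.07 24.19
    endloop
  endfacet
  facet normal 0.9668 -0.2554 0.0000
    outer loop
      vertex 13.34 2.93 0.00
      vertex 14.79 8.42 0.00
      vertex 14.79 8.42 24.19
    endloop
  endfacet
  facet normal 0.9668 -0.2554 0.0000
    outer loop
      vertex 13.34 2.93 0.00
      vertex 14.79 8.42 24.19
      vertex 13.34 2.93 24.19
    endloop
  endfacet
endsolid part

The G0 Z moves step by Δz≈6.05 mm. Every layer's G1 loop is the same polygon, so the solid is a straight extrusion of it from z=0 to z≈24.2. Closing with flat bottom and top caps and triangulating gives 28 facets — a regular 8-sided prism (a cylinder approximated with 8 flat sides), circumscribed radius ≈ 7.43 mm, height ≈ 24.2 mm.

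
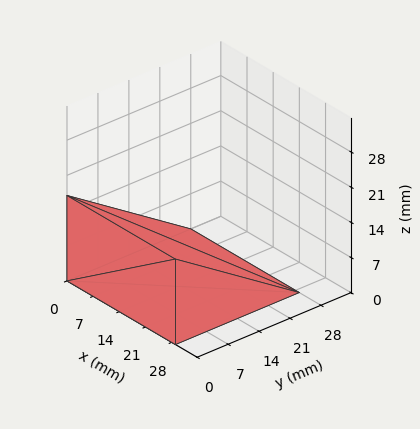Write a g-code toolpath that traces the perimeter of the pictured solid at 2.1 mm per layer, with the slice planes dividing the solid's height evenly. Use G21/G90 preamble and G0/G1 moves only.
Reading the render: the shape is a wedge (ramp): 29 × 28 mm base, rising to 17 mm along the y=0 edge and sloping linearly to z=0 at y=28 (dimensions read to the nearest mm from the axis ticks). For the g-code, the solid's height is divided into equal slices at the stated Δz and each level perimeter traced with G1 moves after a G0 lift.

; perimeter-only toolpath
G21 ; units = mm
G90 ; absolute positioning
G28 ; home
; layer 1
G0 Z2.1
G0 X0.0 Y0.0
G1 X29.0 Y0.0
G1 X29.0 Y24.5
G1 X0.0 Y24.5
G1 X0.0 Y0.0
; layer 2
G0 Z4.2
G0 X0.0 Y0.0
G1 X29.0 Y0.0
G1 X29.0 Y21.0
G1 X0.0 Y21.0
G1 X0.0 Y0.0
; layer 3
G0 Z6.4
G0 X0.0 Y0.0
G1 X29.0 Y0.0
G1 X29.0 Y17.5
G1 X0.0 Y17.5
G1 X0.0 Y0.0
; layer 4
G0 Z8.5
G0 X0.0 Y0.0
G1 X29.0 Y0.0
G1 X29.0 Y14.0
G1 X0.0 Y14.0
G1 X0.0 Y0.0
; layer 5
G0 Z10.6
G0 X0.0 Y0.0
G1 X29.0 Y0.0
G1 X29.0 Y10.5
G1 X0.0 Y10.5
G1 X0.0 Y0.0
; layer 6
G0 Z12.8
G0 X0.0 Y0.0
G1 X29.0 Y0.0
G1 X29.0 Y7.0
G1 X0.0 Y7.0
G1 X0.0 Y0.0
; layer 7
G0 Z14.9
G0 X0.0 Y0.0
G1 X29.0 Y0.0
G1 X29.0 Y3.5
G1 X0.0 Y3.5
G1 X0.0 Y0.0
M2 ; end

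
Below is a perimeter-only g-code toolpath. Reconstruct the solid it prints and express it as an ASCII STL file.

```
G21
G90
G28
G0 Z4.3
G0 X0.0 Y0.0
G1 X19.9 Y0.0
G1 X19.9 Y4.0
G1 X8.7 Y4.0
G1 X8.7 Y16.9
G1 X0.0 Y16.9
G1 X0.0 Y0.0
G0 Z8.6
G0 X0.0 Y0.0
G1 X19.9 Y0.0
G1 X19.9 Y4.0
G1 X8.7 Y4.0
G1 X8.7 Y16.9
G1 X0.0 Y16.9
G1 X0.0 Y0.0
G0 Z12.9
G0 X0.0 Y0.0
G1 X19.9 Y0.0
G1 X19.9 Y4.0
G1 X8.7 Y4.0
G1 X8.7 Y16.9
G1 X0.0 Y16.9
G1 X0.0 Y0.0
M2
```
solid part
  facet normal 0.0000 0.0000 -1.0000
    outer loop
      vertex 19.9 4.0 0.0
      vertex 19.9 0.0 0.0
      vertex 0.0 0.0 0.0
    endloop
  endfacet
  facet normal 0.0000 0.0000 -1.0000
    outer loop
      vertex 8.7 4.0 0.0
      vertex 19.9 4.0 0.0
      vertex 0.0 0.0 0.0
    endloop
  endfacet
  facet normal 0.0000 0.0000 -1.0000
    outer loop
      vertex 8.7 16.9 0.0
      vertex 8.7 4.0 0.0
      vertex 0.0 0.0 0.0
    endloop
  endfacet
  facet normal 0.0000 0.0000 -1.0000
    outer loop
      vertex 0.0 16.9 0.0
      vertex 8.7 16.9 0.0
      vertex 0.0 0.0 0.0
    endloop
  endfacet
  facet normal 0.0000 0.0000 1.0000
    outer loop
      vertex 0.0 0.0 12.9
      vertex 19.9 0.0 12.9
      vertex 19.9 4.0 12.9
    endloop
  endfacet
  facet normal 0.0000 0.0000 1.0000
    outer loop
      vertex 0.0 0.0 12.9
      vertex 19.9 4.0 12.9
      vertex 8.7 4.0 12.9
    endloop
  endfacet
  facet normal 0.0000 0.0000 1.0000
    outer loop
      vertex 0.0 0.0 12.9
      vertex 8.7 4.0 12.9
      vertex 8.7 16.9 12.9
    endloop
  endfacet
  facet normal 0.0000 0.0000 1.0000
    outer loop
      vertex 0.0 0.0 12.9
      vertex 8.7 16.9 12.9
      vertex 0.0 16.9 12.9
    endloop
  endfacet
  facet normal 0.0000 -1.0000 0.0000
    outer loop
      vertex 0.0 0.0 0.0
      vertex 19.9 0.0 0.0
      vertex 19.9 0.0 12.9
    endloop
  endfacet
  facet normal 0.0000 -1.0000 0.0000
    outer loop
      vertex 0.0 0.0 0.0
      vertex 19.9 0.0 12.9
      vertex 0.0 0.0 12.9
    endloop
  endfacet
  facet normal 1.0000 0.0000 0.0000
    outer loop
      vertex 19.9 0.0 0.0
      vertex 19.9 4.0 0.0
      vertex 19.9 4.0 12.9
    endloop
  endfacet
  facet normal 1.0000 0.0000 0.0000
    outer loop
      vertex 19.9 0.0 0.0
      vertex 19.9 4.0 12.9
      vertex 19.9 0.0 12.9
    endloop
  endfacet
  facet normal 0.0000 1.0000 0.0000
    outer loop
      vertex 19.9 4.0 0.0
      vertex 8.7 4.0 0.0
      vertex 8.7 4.0 12.9
    endloop
  endfacet
  facet normal 0.0000 1.0000 0.0000
    outer loop
      vertex 19.9 4.0 0.0
      vertex 8.7 4.0 12.9
      vertex 19.9 4.0 12.9
    endloop
  endfacet
  facet normal 1.0000 0.0000 0.0000
    outer loop
      vertex 8.7 4.0 0.0
      vertex 8.7 16.9 0.0
      vertex 8.7 16.9 12.9
    endloop
  endfacet
  facet normal 1.0000 0.0000 0.0000
    outer loop
      vertex 8.7 4.0 0.0
      vertex 8.7 16.9 12.9
      vertex 8.7 4.0 12.9
    endloop
  endfacet
  facet normal 0.0000 1.0000 0.0000
    outer loop
      vertex 8.7 16.9 0.0
      vertex 0.0 16.9 0.0
      vertex 0.0 16.9 12.9
    endloop
  endfacet
  facet normal 0.0000 1.0000 0.0000
    outer loop
      vertex 8.7 16.9 0.0
      vertex 0.0 16.9 12.9
      vertex 8.7 16.9 12.9
    endloop
  endfacet
  facet normal -1.0000 0.0000 0.0000
    outer loop
      vertex 0.0 16.9 0.0
      vertex 0.0 0.0 0.0
      vertex 0.0 0.0 12.9
    endloop
  endfacet
  facet normal -1.0000 0.0000 0.0000
    outer loop
      vertex 0.0 16.9 0.0
      vertex 0.0 0.0 12.9
      vertex 0.0 16.9 12.9
    endloop
  endfacet
endsolid part

The G0 Z moves step by Δz≈4.3 mm. Every layer's G1 loop is the same polygon, so the solid is a straight extrusion of it from z=0 to z≈12.9. Closing with flat bottom and top caps and triangulating gives 20 facets — an L-shaped prism: outer 19.9 × 16.9 mm, arm thicknesses ≈ 4 mm (horizontal) and 8.7 mm (vertical), extruded 12.9 mm in z.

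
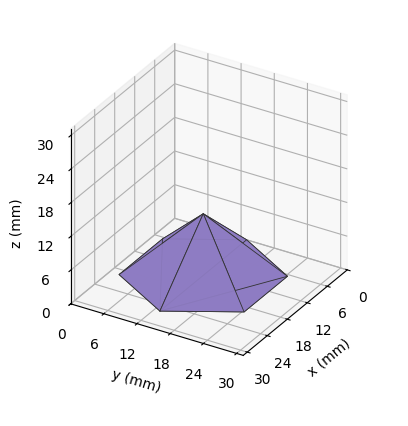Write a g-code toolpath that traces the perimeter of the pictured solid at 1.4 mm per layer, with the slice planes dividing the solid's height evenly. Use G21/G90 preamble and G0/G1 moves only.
Reading the render: the shape is a regular 6-sided pyramid, base circumscribed radius ≈ 13 mm, apex at z ≈ 11 mm (dimensions read to the nearest mm from the axis ticks). For the g-code, the solid's height is divided into equal slices at the stated Δz and each level perimeter traced with G1 moves after a G0 lift.

; perimeter-only toolpath
G21 ; units = mm
G90 ; absolute positioning
G28 ; home
; layer 1
G0 Z1.4
G0 X24.4 Y13.0
G1 X18.7 Y22.9
G1 X7.3 Y22.9
G1 X1.6 Y13.0
G1 X7.3 Y3.1
G1 X18.7 Y3.1
G1 X24.4 Y13.0
; layer 2
G0 Z2.8
G0 X22.8 Y13.0
G1 X17.9 Y21.5
G1 X8.1 Y21.5
G1 X3.2 Y13.0
G1 X8.1 Y4.5
G1 X17.9 Y4.5
G1 X22.8 Y13.0
; layer 3
G0 Z4.1
G0 X21.1 Y13.0
G1 X17.1 Y20.1
G1 X8.9 Y20.1
G1 X4.9 Y13.0
G1 X8.9 Y5.9
G1 X17.1 Y5.9
G1 X21.1 Y13.0
; layer 4
G0 Z5.5
G0 X19.5 Y13.0
G1 X16.2 Y18.6
G1 X9.8 Y18.6
G1 X6.5 Y13.0
G1 X9.8 Y7.3
G1 X16.2 Y7.3
G1 X19.5 Y13.0
; layer 5
G0 Z6.9
G0 X17.9 Y13.0
G1 X15.4 Y17.2
G1 X10.6 Y17.2
G1 X8.1 Y13.0
G1 X10.6 Y8.8
G1 X15.4 Y8.8
G1 X17.9 Y13.0
; layer 6
G0 Z8.2
G0 X16.2 Y13.0
G1 X14.6 Y15.8
G1 X11.4 Y15.8
G1 X9.8 Y13.0
G1 X11.4 Y10.2
G1 X14.6 Y10.2
G1 X16.2 Y13.0
; layer 7
G0 Z9.6
G0 X14.6 Y13.0
G1 X13.8 Y14.4
G1 X12.2 Y14.4
G1 X11.4 Y13.0
G1 X12.2 Y11.6
G1 X13.8 Y11.6
G1 X14.6 Y13.0
M2 ; end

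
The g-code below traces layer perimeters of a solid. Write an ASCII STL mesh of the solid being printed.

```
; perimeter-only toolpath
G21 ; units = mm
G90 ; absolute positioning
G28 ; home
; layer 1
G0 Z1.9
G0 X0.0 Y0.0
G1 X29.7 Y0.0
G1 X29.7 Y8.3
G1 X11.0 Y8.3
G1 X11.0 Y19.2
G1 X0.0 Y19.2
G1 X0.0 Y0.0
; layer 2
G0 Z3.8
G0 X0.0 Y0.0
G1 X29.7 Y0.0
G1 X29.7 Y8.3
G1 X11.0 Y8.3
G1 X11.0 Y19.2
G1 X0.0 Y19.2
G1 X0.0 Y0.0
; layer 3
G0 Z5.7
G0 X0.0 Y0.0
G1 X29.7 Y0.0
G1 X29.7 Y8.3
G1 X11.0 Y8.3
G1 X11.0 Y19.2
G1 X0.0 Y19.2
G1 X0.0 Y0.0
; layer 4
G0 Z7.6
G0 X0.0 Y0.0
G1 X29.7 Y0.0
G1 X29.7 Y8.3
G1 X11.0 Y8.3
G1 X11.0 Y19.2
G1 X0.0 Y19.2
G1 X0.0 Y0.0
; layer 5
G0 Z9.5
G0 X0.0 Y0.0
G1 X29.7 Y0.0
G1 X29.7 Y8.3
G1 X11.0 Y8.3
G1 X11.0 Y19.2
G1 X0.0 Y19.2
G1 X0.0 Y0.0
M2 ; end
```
solid part
  facet normal 0.0000 0.0000 -1.0000
    outer loop
      vertex 29.7 8.3 0.0
      vertex 29.7 0.0 0.0
      vertex 0.0 0.0 0.0
    endloop
  endfacet
  facet normal 0.0000 0.0000 -1.0000
    outer loop
      vertex 11.0 8.3 0.0
      vertex 29.7 8.3 0.0
      vertex 0.0 0.0 0.0
    endloop
  endfacet
  facet normal 0.0000 0.0000 -1.0000
    outer loop
      vertex 11.0 19.2 0.0
      vertex 11.0 8.3 0.0
      vertex 0.0 0.0 0.0
    endloop
  endfacet
  facet normal 0.0000 0.0000 -1.0000
    outer loop
      vertex 0.0 19.2 0.0
      vertex 11.0 19.2 0.0
      vertex 0.0 0.0 0.0
    endloop
  endfacet
  facet normal 0.0000 0.0000 1.0000
    outer loop
      vertex 0.0 0.0 9.5
      vertex 29.7 0.0 9.5
      vertex 29.7 8.3 9.5
    endloop
  endfacet
  facet normal 0.0000 0.0000 1.0000
    outer loop
      vertex 0.0 0.0 9.5
      vertex 29.7 8.3 9.5
      vertex 11.0 8.3 9.5
    endloop
  endfacet
  facet normal 0.0000 0.0000 1.0000
    outer loop
      vertex 0.0 0.0 9.5
      vertex 11.0 8.3 9.5
      vertex 11.0 19.2 9.5
    endloop
  endfacet
  facet normal 0.0000 0.0000 1.0000
    outer loop
      vertex 0.0 0.0 9.5
      vertex 11.0 19.2 9.5
      vertex 0.0 19.2 9.5
    endloop
  endfacet
  facet normal 0.0000 -1.0000 0.0000
    outer loop
      vertex 0.0 0.0 0.0
      vertex 29.7 0.0 0.0
      vertex 29.7 0.0 9.5
    endloop
  endfacet
  facet normal 0.0000 -1.0000 0.0000
    outer loop
      vertex 0.0 0.0 0.0
      vertex 29.7 0.0 9.5
      vertex 0.0 0.0 9.5
    endloop
  endfacet
  facet normal 1.0000 0.0000 0.0000
    outer loop
      vertex 29.7 0.0 0.0
      vertex 29.7 8.3 0.0
      vertex 29.7 8.3 9.5
    endloop
  endfacet
  facet normal 1.0000 0.0000 0.0000
    outer loop
      vertex 29.7 0.0 0.0
      vertex 29.7 8.3 9.5
      vertex 29.7 0.0 9.5
    endloop
  endfacet
  facet normal 0.0000 1.0000 0.0000
    outer loop
      vertex 29.7 8.3 0.0
      vertex 11.0 8.3 0.0
      vertex 11.0 8.3 9.5
    endloop
  endfacet
  facet normal 0.0000 1.0000 0.0000
    outer loop
      vertex 29.7 8.3 0.0
      vertex 11.0 8.3 9.5
      vertex 29.7 8.3 9.5
    endloop
  endfacet
  facet normal 1.0000 0.0000 0.0000
    outer loop
      vertex 11.0 8.3 0.0
      vertex 11.0 19.2 0.0
      vertex 11.0 19.2 9.5
    endloop
  endfacet
  facet normal 1.0000 0.0000 0.0000
    outer loop
      vertex 11.0 8.3 0.0
      vertex 11.0 19.2 9.5
      vertex 11.0 8.3 9.5
    endloop
  endfacet
  facet normal 0.0000 1.0000 0.0000
    outer loop
      vertex 11.0 19.2 0.0
      vertex 0.0 19.2 0.0
      vertex 0.0 19.2 9.5
    endloop
  endfacet
  facet normal 0.0000 1.0000 0.0000
    outer loop
      vertex 11.0 19.2 0.0
      vertex 0.0 19.2 9.5
      vertex 11.0 19.2 9.5
    endloop
  endfacet
  facet normal -1.0000 0.0000 0.0000
    outer loop
      vertex 0.0 19.2 0.0
      vertex 0.0 0.0 0.0
      vertex 0.0 0.0 9.5
    endloop
  endfacet
  facet normal -1.0000 0.0000 0.0000
    outer loop
      vertex 0.0 19.2 0.0
      vertex 0.0 0.0 9.5
      vertex 0.0 19.2 9.5
    endloop
  endfacet
endsolid part

The G0 Z moves step by Δz≈1.9 mm. Every layer's G1 loop is the same polygon, so the solid is a straight extrusion of it from z=0 to z≈9.5. Closing with flat bottom and top caps and triangulating gives 20 facets — an L-shaped prism: outer 29.7 × 19.2 mm, arm thicknesses ≈ 8.3 mm (horizontal) and 11 mm (vertical), extruded 9.5 mm in z.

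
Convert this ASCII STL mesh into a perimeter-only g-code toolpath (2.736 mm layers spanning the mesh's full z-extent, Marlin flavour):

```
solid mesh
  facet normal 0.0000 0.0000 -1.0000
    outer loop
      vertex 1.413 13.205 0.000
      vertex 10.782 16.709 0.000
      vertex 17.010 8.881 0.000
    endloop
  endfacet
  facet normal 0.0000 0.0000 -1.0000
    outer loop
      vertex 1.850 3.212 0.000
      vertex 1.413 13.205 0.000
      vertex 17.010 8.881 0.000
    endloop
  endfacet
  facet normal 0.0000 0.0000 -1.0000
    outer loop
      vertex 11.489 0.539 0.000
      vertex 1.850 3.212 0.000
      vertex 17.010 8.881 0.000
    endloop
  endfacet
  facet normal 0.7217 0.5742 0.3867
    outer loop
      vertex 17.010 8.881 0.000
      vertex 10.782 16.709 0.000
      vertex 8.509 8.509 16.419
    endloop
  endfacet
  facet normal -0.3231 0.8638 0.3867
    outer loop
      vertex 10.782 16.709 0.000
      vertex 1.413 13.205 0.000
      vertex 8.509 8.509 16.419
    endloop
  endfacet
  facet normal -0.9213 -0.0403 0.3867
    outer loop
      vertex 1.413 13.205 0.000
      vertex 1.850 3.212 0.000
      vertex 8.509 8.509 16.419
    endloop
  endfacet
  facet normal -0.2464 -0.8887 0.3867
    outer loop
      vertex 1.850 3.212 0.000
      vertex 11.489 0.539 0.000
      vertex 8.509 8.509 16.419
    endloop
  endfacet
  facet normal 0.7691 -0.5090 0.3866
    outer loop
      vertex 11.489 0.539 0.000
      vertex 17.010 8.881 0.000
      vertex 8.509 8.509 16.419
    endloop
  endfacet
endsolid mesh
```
; perimeter-only toolpath
G21 ; units = mm
G90 ; absolute positioning
G28 ; home
; layer 1
G0 Z2.736
G0 X15.593 Y8.819
G1 X10.403 Y15.342
G1 X2.596 Y12.422
G1 X2.960 Y4.095
G1 X10.992 Y1.867
G1 X15.593 Y8.819
; layer 2
G0 Z5.473
G0 X14.176 Y8.757
G1 X10.024 Y13.976
G1 X3.778 Y11.640
G1 X4.070 Y4.978
G1 X10.496 Y3.196
G1 X14.176 Y8.757
; layer 3
G0 Z8.210
G0 X12.760 Y8.695
G1 X9.646 Y12.609
G1 X4.961 Y10.857
G1 X5.179 Y5.861
G1 X9.999 Y4.524
G1 X12.760 Y8.695
; layer 4
G0 Z10.946
G0 X11.343 Y8.633
G1 X9.267 Y11.242
G1 X6.144 Y10.074
G1 X6.289 Y6.743
G1 X9.502 Y5.852
G1 X11.343 Y8.633
; layer 5
G0 Z13.682
G0 X9.926 Y8.571
G1 X8.888 Y9.876
G1 X7.326 Y9.292
G1 X7.399 Y7.626
G1 X9.006 Y7.181
G1 X9.926 Y8.571
M2 ; end

The solid is a regular 5-sided pyramid, base circumscribed radius ≈ 8.51 mm, apex at z ≈ 16.4 mm. Slicing at Δz = 2.736 mm — 6 equal slices spanning the solid's height, so layer i sits at z = i·h/6 — gives 5 non-empty perimeters. Each is a 5-segment closed polygon; G0 lifts to the layer z and rapids to the start vertex, then G1 traces the edges. The cross-section shrinks linearly with z (the slice at the apex is degenerate and omitted).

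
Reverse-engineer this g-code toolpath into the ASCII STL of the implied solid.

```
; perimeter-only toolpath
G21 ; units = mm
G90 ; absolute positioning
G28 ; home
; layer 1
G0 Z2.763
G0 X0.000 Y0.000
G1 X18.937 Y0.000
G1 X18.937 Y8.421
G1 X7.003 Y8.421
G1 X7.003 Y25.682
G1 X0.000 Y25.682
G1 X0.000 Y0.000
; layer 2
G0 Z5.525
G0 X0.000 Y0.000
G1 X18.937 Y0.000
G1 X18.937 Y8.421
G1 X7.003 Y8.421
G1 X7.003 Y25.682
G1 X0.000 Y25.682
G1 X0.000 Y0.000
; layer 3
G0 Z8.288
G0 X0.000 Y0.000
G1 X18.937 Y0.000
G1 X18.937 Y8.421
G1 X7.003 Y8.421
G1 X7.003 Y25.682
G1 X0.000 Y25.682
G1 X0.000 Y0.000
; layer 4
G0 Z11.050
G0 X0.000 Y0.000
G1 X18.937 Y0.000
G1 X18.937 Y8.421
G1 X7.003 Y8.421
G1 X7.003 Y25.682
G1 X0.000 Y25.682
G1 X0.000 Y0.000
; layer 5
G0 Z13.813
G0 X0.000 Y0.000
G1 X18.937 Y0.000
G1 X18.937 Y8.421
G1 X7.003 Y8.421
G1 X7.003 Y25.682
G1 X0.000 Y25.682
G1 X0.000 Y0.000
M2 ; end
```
solid part
  facet normal 0.0000 0.0000 -1.0000
    outer loop
      vertex 18.937 8.421 0.000
      vertex 18.937 0.000 0.000
      vertex 0.000 0.000 0.000
    endloop
  endfacet
  facet normal 0.0000 0.0000 -1.0000
    outer loop
      vertex 7.003 8.421 0.000
      vertex 18.937 8.421 0.000
      vertex 0.000 0.000 0.000
    endloop
  endfacet
  facet normal 0.0000 0.0000 -1.0000
    outer loop
      vertex 7.003 25.682 0.000
      vertex 7.003 8.421 0.000
      vertex 0.000 0.000 0.000
    endloop
  endfacet
  facet normal 0.0000 0.0000 -1.0000
    outer loop
      vertex 0.000 25.682 0.000
      vertex 7.003 25.682 0.000
      vertex 0.000 0.000 0.000
    endloop
  endfacet
  facet normal 0.0000 0.0000 1.0000
    outer loop
      vertex 0.000 0.000 13.813
      vertex 18.937 0.000 13.813
      vertex 18.937 8.421 13.813
    endloop
  endfacet
  facet normal 0.0000 0.0000 1.0000
    outer loop
      vertex 0.000 0.000 13.813
      vertex 18.937 8.421 13.813
      vertex 7.003 8.421 13.813
    endloop
  endfacet
  facet normal 0.0000 0.0000 1.0000
    outer loop
      vertex 0.000 0.000 13.813
      vertex 7.003 8.421 13.813
      vertex 7.003 25.682 13.813
    endloop
  endfacet
  facet normal 0.0000 0.0000 1.0000
    outer loop
      vertex 0.000 0.000 13.813
      vertex 7.003 25.682 13.813
      vertex 0.000 25.682 13.813
    endloop
  endfacet
  facet normal 0.0000 -1.0000 0.0000
    outer loop
      vertex 0.000 0.000 0.000
      vertex 18.937 0.000 0.000
      vertex 18.937 0.000 13.813
    endloop
  endfacet
  facet normal 0.0000 -1.0000 0.0000
    outer loop
      vertex 0.000 0.000 0.000
      vertex 18.937 0.000 13.813
      vertex 0.000 0.000 13.813
    endloop
  endfacet
  facet normal 1.0000 0.0000 0.0000
    outer loop
      vertex 18.937 0.000 0.000
      vertex 18.937 8.421 0.000
      vertex 18.937 8.421 13.813
    endloop
  endfacet
  facet normal 1.0000 0.0000 0.0000
    outer loop
      vertex 18.937 0.000 0.000
      vertex 18.937 8.421 13.813
      vertex 18.937 0.000 13.813
    endloop
  endfacet
  facet normal 0.0000 1.0000 0.0000
    outer loop
      vertex 18.937 8.421 0.000
      vertex 7.003 8.421 0.000
      vertex 7.003 8.421 13.813
    endloop
  endfacet
  facet normal 0.0000 1.0000 0.0000
    outer loop
      vertex 18.937 8.421 0.000
      vertex 7.003 8.421 13.813
      vertex 18.937 8.421 13.813
    endloop
  endfacet
  facet normal 1.0000 0.0000 0.0000
    outer loop
      vertex 7.003 8.421 0.000
      vertex 7.003 25.682 0.000
      vertex 7.003 25.682 13.813
    endloop
  endfacet
  facet normal 1.0000 0.0000 0.0000
    outer loop
      vertex 7.003 8.421 0.000
      vertex 7.003 25.682 13.813
      vertex 7.003 8.421 13.813
    endloop
  endfacet
  facet normal 0.0000 1.0000 0.0000
    outer loop
      vertex 7.003 25.682 0.000
      vertex 0.000 25.682 0.000
      vertex 0.000 25.682 13.813
    endloop
  endfacet
  facet normal 0.0000 1.0000 0.0000
    outer loop
      vertex 7.003 25.682 0.000
      vertex 0.000 25.682 13.813
      vertex 7.003 25.682 13.813
    endloop
  endfacet
  facet normal -1.0000 0.0000 0.0000
    outer loop
      vertex 0.000 25.682 0.000
      vertex 0.000 0.000 0.000
      vertex 0.000 0.000 13.813
    endloop
  endfacet
  facet normal -1.0000 0.0000 0.0000
    outer loop
      vertex 0.000 25.682 0.000
      vertex 0.000 0.000 13.813
      vertex 0.000 25.682 13.813
    endloop
  endfacet
endsolid part

The G0 Z moves step by Δz≈2.763 mm. Every layer's G1 loop is the same polygon, so the solid is a straight extrusion of it from z=0 to z≈13.8. Closing with flat bottom and top caps and triangulating gives 20 facets — an L-shaped prism: outer 18.9 × 25.7 mm, arm thicknesses ≈ 8.42 mm (horizontal) and 7 mm (vertical), extruded 13.8 mm in z.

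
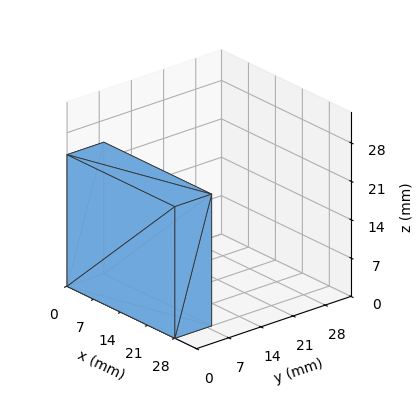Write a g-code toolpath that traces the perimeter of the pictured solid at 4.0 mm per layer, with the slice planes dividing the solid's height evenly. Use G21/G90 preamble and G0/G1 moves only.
Reading the render: the shape is a rectangular box, roughly 28 × 8 mm footprint and 24 mm tall (dimensions read to the nearest mm from the axis ticks). For the g-code, the solid's height is divided into equal slices at the stated Δz and each level perimeter traced with G1 moves after a G0 lift.

; perimeter-only toolpath
G21 ; units = mm
G90 ; absolute positioning
G28 ; home
; layer 1
G0 Z4.0
G0 X0.0 Y0.0
G1 X28.0 Y0.0
G1 X28.0 Y8.0
G1 X0.0 Y8.0
G1 X0.0 Y0.0
; layer 2
G0 Z8.0
G0 X0.0 Y0.0
G1 X28.0 Y0.0
G1 X28.0 Y8.0
G1 X0.0 Y8.0
G1 X0.0 Y0.0
; layer 3
G0 Z12.0
G0 X0.0 Y0.0
G1 X28.0 Y0.0
G1 X28.0 Y8.0
G1 X0.0 Y8.0
G1 X0.0 Y0.0
; layer 4
G0 Z16.0
G0 X0.0 Y0.0
G1 X28.0 Y0.0
G1 X28.0 Y8.0
G1 X0.0 Y8.0
G1 X0.0 Y0.0
; layer 5
G0 Z20.0
G0 X0.0 Y0.0
G1 X28.0 Y0.0
G1 X28.0 Y8.0
G1 X0.0 Y8.0
G1 X0.0 Y0.0
; layer 6
G0 Z24.0
G0 X0.0 Y0.0
G1 X28.0 Y0.0
G1 X28.0 Y8.0
G1 X0.0 Y8.0
G1 X0.0 Y0.0
M2 ; end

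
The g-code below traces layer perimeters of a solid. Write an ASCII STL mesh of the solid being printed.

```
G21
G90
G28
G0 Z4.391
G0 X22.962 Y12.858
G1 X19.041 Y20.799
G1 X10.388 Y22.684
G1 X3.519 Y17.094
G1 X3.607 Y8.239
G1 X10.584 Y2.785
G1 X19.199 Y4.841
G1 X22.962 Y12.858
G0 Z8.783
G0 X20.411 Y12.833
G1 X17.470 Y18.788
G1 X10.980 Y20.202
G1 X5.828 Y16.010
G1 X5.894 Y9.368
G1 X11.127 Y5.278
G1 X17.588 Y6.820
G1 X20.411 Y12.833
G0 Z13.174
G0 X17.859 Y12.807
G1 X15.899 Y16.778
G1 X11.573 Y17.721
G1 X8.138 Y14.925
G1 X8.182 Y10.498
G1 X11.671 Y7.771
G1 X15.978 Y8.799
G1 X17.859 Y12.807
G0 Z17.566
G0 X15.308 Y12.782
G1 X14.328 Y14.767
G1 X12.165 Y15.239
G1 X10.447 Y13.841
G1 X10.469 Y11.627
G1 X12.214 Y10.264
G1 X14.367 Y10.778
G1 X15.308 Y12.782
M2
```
solid part
  facet normal 0.0000 0.0000 -1.0000
    outer loop
      vertex 9.796 25.166 0.000
      vertex 20.612 22.809 0.000
      vertex 25.513 12.883 0.000
    endloop
  endfacet
  facet normal 0.0000 0.0000 -1.0000
    outer loop
      vertex 1.209 18.178 0.000
      vertex 9.796 25.166 0.000
      vertex 25.513 12.883 0.000
    endloop
  endfacet
  facet normal 0.0000 0.0000 -1.0000
    outer loop
      vertex 1.319 7.109 0.000
      vertex 1.209 18.178 0.000
      vertex 25.513 12.883 0.000
    endloop
  endfacet
  facet normal 0.0000 0.0000 -1.0000
    outer loop
      vertex 10.041 0.292 0.000
      vertex 1.319 7.109 0.000
      vertex 25.513 12.883 0.000
    endloop
  endfacet
  facet normal 0.0000 0.0000 -1.0000
    outer loop
      vertex 20.809 2.862 0.000
      vertex 10.041 0.292 0.000
      vertex 25.513 12.883 0.000
    endloop
  endfacet
  facet normal 0.7944 0.3922 0.4638
    outer loop
      vertex 25.513 12.883 0.000
      vertex 20.612 22.809 0.000
      vertex 12.757 12.757 21.957
    endloop
  endfacet
  facet normal 0.1886 0.8656 0.4638
    outer loop
      vertex 20.612 22.809 0.000
      vertex 9.796 25.166 0.000
      vertex 12.757 12.757 21.957
    endloop
  endfacet
  facet normal -0.5592 0.6872 0.4638
    outer loop
      vertex 9.796 25.166 0.000
      vertex 1.209 18.178 0.000
      vertex 12.757 12.757 21.957
    endloop
  endfacet
  facet normal -0.8859 -0.0088 0.4638
    outer loop
      vertex 1.209 18.178 0.000
      vertex 1.319 7.109 0.000
      vertex 12.757 12.757 21.957
    endloop
  endfacet
  facet normal -0.5456 -0.6980 0.4638
    outer loop
      vertex 1.319 7.109 0.000
      vertex 10.041 0.292 0.000
      vertex 12.757 12.757 21.957
    endloop
  endfacet
  facet normal 0.2057 -0.8617 0.4638
    outer loop
      vertex 10.041 0.292 0.000
      vertex 20.809 2.862 0.000
      vertex 12.757 12.757 21.957
    endloop
  endfacet
  facet normal 0.8020 -0.3765 0.4638
    outer loop
      vertex 20.809 2.862 0.000
      vertex 25.513 12.883 0.000
      vertex 12.757 12.757 21.957
    endloop
  endfacet
endsolid part

The G0 Z moves step by Δz≈4.391 mm. The G1 loops shrink linearly with z, so the solid tapers from its base footprint up to z≈22. Closing with a flat bottom cap and the tapered top and triangulating gives 12 facets — a regular 7-sided pyramid, base circumscribed radius ≈ 12.8 mm, apex at z ≈ 22 mm.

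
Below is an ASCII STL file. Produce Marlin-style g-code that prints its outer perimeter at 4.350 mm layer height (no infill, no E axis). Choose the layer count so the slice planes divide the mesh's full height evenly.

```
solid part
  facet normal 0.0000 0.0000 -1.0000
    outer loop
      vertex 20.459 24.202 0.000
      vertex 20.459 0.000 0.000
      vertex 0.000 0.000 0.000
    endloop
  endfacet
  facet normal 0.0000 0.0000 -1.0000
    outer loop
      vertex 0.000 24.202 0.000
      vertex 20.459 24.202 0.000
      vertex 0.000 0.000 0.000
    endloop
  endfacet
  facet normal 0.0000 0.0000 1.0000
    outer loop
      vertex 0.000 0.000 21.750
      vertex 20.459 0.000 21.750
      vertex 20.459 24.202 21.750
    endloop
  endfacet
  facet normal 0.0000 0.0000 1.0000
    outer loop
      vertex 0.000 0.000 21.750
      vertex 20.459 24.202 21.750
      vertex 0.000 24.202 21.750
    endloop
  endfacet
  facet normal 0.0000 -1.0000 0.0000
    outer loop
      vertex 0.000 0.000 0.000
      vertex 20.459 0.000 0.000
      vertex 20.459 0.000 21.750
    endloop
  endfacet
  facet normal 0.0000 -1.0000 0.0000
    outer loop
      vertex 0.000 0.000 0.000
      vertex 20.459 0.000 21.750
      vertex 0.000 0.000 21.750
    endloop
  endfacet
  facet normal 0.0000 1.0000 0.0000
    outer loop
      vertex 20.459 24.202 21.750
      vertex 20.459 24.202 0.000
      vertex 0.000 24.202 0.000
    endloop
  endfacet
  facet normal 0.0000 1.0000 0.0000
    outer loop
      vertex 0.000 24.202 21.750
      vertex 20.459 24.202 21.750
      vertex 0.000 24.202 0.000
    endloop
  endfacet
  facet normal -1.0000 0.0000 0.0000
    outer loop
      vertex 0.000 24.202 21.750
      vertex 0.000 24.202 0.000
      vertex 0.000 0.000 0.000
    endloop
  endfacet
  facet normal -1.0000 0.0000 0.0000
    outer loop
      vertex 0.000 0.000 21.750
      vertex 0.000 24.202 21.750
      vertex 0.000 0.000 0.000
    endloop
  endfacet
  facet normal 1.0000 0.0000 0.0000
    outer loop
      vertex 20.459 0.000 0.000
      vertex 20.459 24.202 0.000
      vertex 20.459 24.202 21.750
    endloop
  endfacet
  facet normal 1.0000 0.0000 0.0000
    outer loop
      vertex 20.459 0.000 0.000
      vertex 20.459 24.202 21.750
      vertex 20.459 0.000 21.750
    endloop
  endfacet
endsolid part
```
; perimeter-only toolpath
G21 ; units = mm
G90 ; absolute positioning
G28 ; home
; layer 1
G0 Z4.350
G0 X0.000 Y0.000
G1 X20.459 Y0.000
G1 X20.459 Y24.202
G1 X0.000 Y24.202
G1 X0.000 Y0.000
; layer 2
G0 Z8.700
G0 X0.000 Y0.000
G1 X20.459 Y0.000
G1 X20.459 Y24.202
G1 X0.000 Y24.202
G1 X0.000 Y0.000
; layer 3
G0 Z13.050
G0 X0.000 Y0.000
G1 X20.459 Y0.000
G1 X20.459 Y24.202
G1 X0.000 Y24.202
G1 X0.000 Y0.000
; layer 4
G0 Z17.400
G0 X0.000 Y0.000
G1 X20.459 Y0.000
G1 X20.459 Y24.202
G1 X0.000 Y24.202
G1 X0.000 Y0.000
; layer 5
G0 Z21.750
G0 X0.000 Y0.000
G1 X20.459 Y0.000
G1 X20.459 Y24.202
G1 X0.000 Y24.202
G1 X0.000 Y0.000
M2 ; end

The solid is a rectangular box, roughly 20.5 × 24.2 mm footprint and 21.8 mm tall. Slicing at Δz = 4.350 mm — 5 equal slices spanning the solid's height, so layer i sits at z = i·h/5 — gives 5 non-empty perimeters. Each is a 4-segment closed polygon; G0 lifts to the layer z and rapids to the start vertex, then G1 traces the edges.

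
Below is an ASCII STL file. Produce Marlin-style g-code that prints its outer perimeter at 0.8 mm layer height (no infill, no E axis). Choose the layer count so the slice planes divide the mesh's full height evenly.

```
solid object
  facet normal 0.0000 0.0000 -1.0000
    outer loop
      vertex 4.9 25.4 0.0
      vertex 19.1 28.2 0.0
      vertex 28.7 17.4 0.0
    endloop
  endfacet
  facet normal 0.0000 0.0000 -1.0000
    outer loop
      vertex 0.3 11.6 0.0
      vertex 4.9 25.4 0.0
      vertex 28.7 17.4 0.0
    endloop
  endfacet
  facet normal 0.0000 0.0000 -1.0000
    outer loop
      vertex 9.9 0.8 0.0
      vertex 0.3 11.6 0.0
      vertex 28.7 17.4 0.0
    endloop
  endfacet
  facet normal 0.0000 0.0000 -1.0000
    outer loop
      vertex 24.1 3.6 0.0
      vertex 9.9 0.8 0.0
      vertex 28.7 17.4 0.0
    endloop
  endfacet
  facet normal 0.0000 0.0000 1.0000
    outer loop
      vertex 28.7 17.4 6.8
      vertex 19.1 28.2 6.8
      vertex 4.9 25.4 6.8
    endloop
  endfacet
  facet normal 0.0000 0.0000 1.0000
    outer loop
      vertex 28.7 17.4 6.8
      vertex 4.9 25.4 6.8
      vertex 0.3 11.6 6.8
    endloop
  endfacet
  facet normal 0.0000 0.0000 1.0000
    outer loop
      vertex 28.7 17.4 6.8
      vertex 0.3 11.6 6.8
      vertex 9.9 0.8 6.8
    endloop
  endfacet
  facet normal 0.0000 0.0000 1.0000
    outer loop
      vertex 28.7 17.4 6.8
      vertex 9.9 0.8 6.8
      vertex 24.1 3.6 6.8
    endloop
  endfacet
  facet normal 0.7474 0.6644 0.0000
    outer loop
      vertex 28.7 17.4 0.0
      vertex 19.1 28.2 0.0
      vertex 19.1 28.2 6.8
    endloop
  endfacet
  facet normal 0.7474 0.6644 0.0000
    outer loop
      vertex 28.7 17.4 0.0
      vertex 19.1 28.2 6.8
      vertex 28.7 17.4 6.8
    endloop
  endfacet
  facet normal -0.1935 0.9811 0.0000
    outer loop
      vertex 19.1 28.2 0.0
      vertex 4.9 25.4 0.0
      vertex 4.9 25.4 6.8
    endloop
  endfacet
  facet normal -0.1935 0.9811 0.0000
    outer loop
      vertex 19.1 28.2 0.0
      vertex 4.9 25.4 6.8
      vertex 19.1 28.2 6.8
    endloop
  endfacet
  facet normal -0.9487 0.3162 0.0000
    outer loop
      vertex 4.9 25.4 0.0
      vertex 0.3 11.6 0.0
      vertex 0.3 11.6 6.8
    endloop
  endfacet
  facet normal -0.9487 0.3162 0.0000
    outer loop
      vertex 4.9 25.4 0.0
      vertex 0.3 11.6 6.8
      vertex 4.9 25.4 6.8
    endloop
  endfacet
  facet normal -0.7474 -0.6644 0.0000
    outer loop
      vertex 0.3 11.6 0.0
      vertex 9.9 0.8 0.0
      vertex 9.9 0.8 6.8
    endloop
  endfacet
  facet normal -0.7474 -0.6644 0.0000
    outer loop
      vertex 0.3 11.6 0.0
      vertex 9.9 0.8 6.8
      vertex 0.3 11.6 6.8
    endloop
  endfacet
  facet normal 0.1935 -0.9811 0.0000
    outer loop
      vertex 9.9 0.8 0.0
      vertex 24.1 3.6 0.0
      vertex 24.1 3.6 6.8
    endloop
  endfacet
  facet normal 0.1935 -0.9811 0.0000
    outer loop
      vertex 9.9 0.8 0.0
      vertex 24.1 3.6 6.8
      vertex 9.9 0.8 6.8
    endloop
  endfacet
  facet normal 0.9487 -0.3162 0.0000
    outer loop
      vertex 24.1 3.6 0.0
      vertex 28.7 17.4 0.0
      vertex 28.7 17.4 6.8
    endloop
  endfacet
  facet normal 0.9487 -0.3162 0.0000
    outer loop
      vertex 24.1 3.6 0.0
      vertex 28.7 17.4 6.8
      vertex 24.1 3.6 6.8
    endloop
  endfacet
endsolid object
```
; perimeter-only toolpath
G21 ; units = mm
G90 ; absolute positioning
G28 ; home
; layer 1
G0 Z0.8
G0 X28.7 Y17.4
G1 X19.1 Y28.2
G1 X4.9 Y25.4
G1 X0.3 Y11.6
G1 X9.9 Y0.8
G1 X24.1 Y3.6
G1 X28.7 Y17.4
; layer 2
G0 Z1.7
G0 X28.7 Y17.4
G1 X19.1 Y28.2
G1 X4.9 Y25.4
G1 X0.3 Y11.6
G1 X9.9 Y0.8
G1 X24.1 Y3.6
G1 X28.7 Y17.4
; layer 3
G0 Z2.5
G0 X28.7 Y17.4
G1 X19.1 Y28.2
G1 X4.9 Y25.4
G1 X0.3 Y11.6
G1 X9.9 Y0.8
G1 X24.1 Y3.6
G1 X28.7 Y17.4
; layer 4
G0 Z3.4
G0 X28.7 Y17.4
G1 X19.1 Y28.2
G1 X4.9 Y25.4
G1 X0.3 Y11.6
G1 X9.9 Y0.8
G1 X24.1 Y3.6
G1 X28.7 Y17.4
; layer 5
G0 Z4.2
G0 X28.7 Y17.4
G1 X19.1 Y28.2
G1 X4.9 Y25.4
G1 X0.3 Y11.6
G1 X9.9 Y0.8
G1 X24.1 Y3.6
G1 X28.7 Y17.4
; layer 6
G0 Z5.1
G0 X28.7 Y17.4
G1 X19.1 Y28.2
G1 X4.9 Y25.4
G1 X0.3 Y11.6
G1 X9.9 Y0.8
G1 X24.1 Y3.6
G1 X28.7 Y17.4
; layer 7
G0 Z6.0
G0 X28.7 Y17.4
G1 X19.1 Y28.2
G1 X4.9 Y25.4
G1 X0.3 Y11.6
G1 X9.9 Y0.8
G1 X24.1 Y3.6
G1 X28.7 Y17.4
; layer 8
G0 Z6.8
G0 X28.7 Y17.4
G1 X19.1 Y28.2
G1 X4.9 Y25.4
G1 X0.3 Y11.6
G1 X9.9 Y0.8
G1 X24.1 Y3.6
G1 X28.7 Y17.4
M2 ; end

The solid is a regular 6-sided prism (a cylinder approximated with 6 flat sides), circumscribed radius ≈ 14.5 mm, height ≈ 6.8 mm. Slicing at Δz = 0.8 mm — 8 equal slices spanning the solid's height, so layer i sits at z = i·h/8 — gives 8 non-empty perimeters. Each is a 6-segment closed polygon; G0 lifts to the layer z and rapids to the start vertex, then G1 traces the edges.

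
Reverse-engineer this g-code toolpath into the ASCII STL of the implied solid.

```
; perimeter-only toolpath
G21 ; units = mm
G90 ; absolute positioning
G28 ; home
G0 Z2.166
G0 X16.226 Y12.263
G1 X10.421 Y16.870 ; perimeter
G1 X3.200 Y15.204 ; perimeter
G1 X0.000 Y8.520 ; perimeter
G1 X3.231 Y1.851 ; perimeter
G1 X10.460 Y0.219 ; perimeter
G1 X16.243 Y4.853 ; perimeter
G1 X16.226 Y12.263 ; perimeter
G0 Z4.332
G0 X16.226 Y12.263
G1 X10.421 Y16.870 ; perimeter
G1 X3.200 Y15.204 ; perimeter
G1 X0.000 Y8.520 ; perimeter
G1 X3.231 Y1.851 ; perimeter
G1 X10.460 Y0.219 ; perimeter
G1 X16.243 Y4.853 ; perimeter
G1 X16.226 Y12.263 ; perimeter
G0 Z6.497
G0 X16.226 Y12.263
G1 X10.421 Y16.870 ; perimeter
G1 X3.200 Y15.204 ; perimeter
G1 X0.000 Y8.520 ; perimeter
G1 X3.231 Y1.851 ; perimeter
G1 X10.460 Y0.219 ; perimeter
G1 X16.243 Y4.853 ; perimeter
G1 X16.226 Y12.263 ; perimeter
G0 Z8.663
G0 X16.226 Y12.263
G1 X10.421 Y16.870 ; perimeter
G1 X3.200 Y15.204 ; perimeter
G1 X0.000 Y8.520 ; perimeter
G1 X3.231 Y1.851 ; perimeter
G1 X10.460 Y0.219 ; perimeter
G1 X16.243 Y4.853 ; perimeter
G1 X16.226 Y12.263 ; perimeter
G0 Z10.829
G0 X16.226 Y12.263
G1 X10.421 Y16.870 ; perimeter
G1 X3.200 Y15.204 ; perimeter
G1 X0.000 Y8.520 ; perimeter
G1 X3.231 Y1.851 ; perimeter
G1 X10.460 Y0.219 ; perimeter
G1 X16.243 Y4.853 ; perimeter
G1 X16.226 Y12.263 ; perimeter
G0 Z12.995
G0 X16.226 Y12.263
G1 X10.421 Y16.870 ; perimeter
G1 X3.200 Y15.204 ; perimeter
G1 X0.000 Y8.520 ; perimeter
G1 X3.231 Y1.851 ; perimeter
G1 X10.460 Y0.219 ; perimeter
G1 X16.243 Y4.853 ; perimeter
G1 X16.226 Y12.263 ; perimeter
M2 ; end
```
solid part
  facet normal 0.0000 0.0000 -1.0000
    outer loop
      vertex 3.200 15.204 0.000
      vertex 10.421 16.870 0.000
      vertex 16.226 12.263 0.000
    endloop
  endfacet
  facet normal 0.0000 0.0000 -1.0000
    outer loop
      vertex 0.000 8.520 0.000
      vertex 3.200 15.204 0.000
      vertex 16.226 12.263 0.000
    endloop
  endfacet
  facet normal 0.0000 0.0000 -1.0000
    outer loop
      vertex 3.231 1.851 0.000
      vertex 0.000 8.520 0.000
      vertex 16.226 12.263 0.000
    endloop
  endfacet
  facet normal 0.0000 0.0000 -1.0000
    outer loop
      vertex 10.460 0.219 0.000
      vertex 3.231 1.851 0.000
      vertex 16.226 12.263 0.000
    endloop
  endfacet
  facet normal 0.0000 0.0000 -1.0000
    outer loop
      vertex 16.243 4.853 0.000
      vertex 10.460 0.219 0.000
      vertex 16.226 12.263 0.000
    endloop
  endfacet
  facet normal 0.0000 0.0000 1.0000
    outer loop
      vertex 16.226 12.263 12.995
      vertex 10.421 16.870 12.995
      vertex 3.200 15.204 12.995
    endloop
  endfacet
  facet normal 0.0000 0.0000 1.0000
    outer loop
      vertex 16.226 12.263 12.995
      vertex 3.200 15.204 12.995
      vertex 0.000 8.520 12.995
    endloop
  endfacet
  facet normal 0.0000 0.0000 1.0000
    outer loop
      vertex 16.226 12.263 12.995
      vertex 0.000 8.520 12.995
      vertex 3.231 1.851 12.995
    endloop
  endfacet
  facet normal 0.0000 0.0000 1.0000
    outer loop
      vertex 16.226 12.263 12.995
      vertex 3.231 1.851 12.995
      vertex 10.460 0.219 12.995
    endloop
  endfacet
  facet normal 0.0000 0.0000 1.0000
    outer loop
      vertex 16.226 12.263 12.995
      vertex 10.460 0.219 12.995
      vertex 16.243 4.853 12.995
    endloop
  endfacet
  facet normal 0.6216 0.7833 0.0000
    outer loop
      vertex 16.226 12.263 0.000
      vertex 10.421 16.870 0.000
      vertex 10.421 16.870 12.995
    endloop
  endfacet
  facet normal 0.6216 0.7833 0.0000
    outer loop
      vertex 16.226 12.263 0.000
      vertex 10.421 16.870 12.995
      vertex 16.226 12.263 12.995
    endloop
  endfacet
  facet normal -0.2248 0.9744 0.0000
    outer loop
      vertex 10.421 16.870 0.000
      vertex 3.200 15.204 0.000
      vertex 3.200 15.204 12.995
    endloop
  endfacet
  facet normal -0.2248 0.9744 0.0000
    outer loop
      vertex 10.421 16.870 0.000
      vertex 3.200 15.204 12.995
      vertex 10.421 16.870 12.995
    endloop
  endfacet
  facet normal -0.9020 0.4318 0.0000
    outer loop
      vertex 3.200 15.204 0.000
      vertex 0.000 8.520 0.000
      vertex 0.000 8.520 12.995
    endloop
  endfacet
  facet normal -0.9020 0.4318 0.0000
    outer loop
      vertex 3.200 15.204 0.000
      vertex 0.000 8.520 12.995
      vertex 3.200 15.204 12.995
    endloop
  endfacet
  facet normal -0.8999 -0.4360 0.0000
    outer loop
      vertex 0.000 8.520 0.000
      vertex 3.231 1.851 0.000
      vertex 3.231 1.851 12.995
    endloop
  endfacet
  facet normal -0.8999 -0.4360 0.0000
    outer loop
      vertex 0.000 8.520 0.000
      vertex 3.231 1.851 12.995
      vertex 0.000 8.520 12.995
    endloop
  endfacet
  facet normal -0.2202 -0.9755 0.0000
    outer loop
      vertex 3.231 1.851 0.000
      vertex 10.460 0.219 0.000
      vertex 10.460 0.219 12.995
    endloop
  endfacet
  facet normal -0.2202 -0.9755 0.0000
    outer loop
      vertex 3.231 1.851 0.000
      vertex 10.460 0.219 12.995
      vertex 3.231 1.851 12.995
    endloop
  endfacet
  facet normal 0.6253 -0.7804 0.0000
    outer loop
      vertex 10.460 0.219 0.000
      vertex 16.243 4.853 0.000
      vertex 16.243 4.853 12.995
    endloop
  endfacet
  facet normal 0.6253 -0.7804 0.0000
    outer loop
      vertex 10.460 0.219 0.000
      vertex 16.243 4.853 12.995
      vertex 10.460 0.219 12.995
    endloop
  endfacet
  facet normal 1.0000 0.0023 0.0000
    outer loop
      vertex 16.243 4.853 0.000
      vertex 16.226 12.263 0.000
      vertex 16.226 12.263 12.995
    endloop
  endfacet
  facet normal 1.0000 0.0023 0.0000
    outer loop
      vertex 16.243 4.853 0.000
      vertex 16.226 12.263 12.995
      vertex 16.243 4.853 12.995
    endloop
  endfacet
endsolid part

The G0 Z moves step by Δz≈2.166 mm. Every layer's G1 loop is the same polygon, so the solid is a straight extrusion of it from z=0 to z≈13. Closing with flat bottom and top caps and triangulating gives 24 facets — a regular 7-sided prism (a cylinder approximated with 7 flat sides), circumscribed radius ≈ 8.54 mm, height ≈ 13 mm.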